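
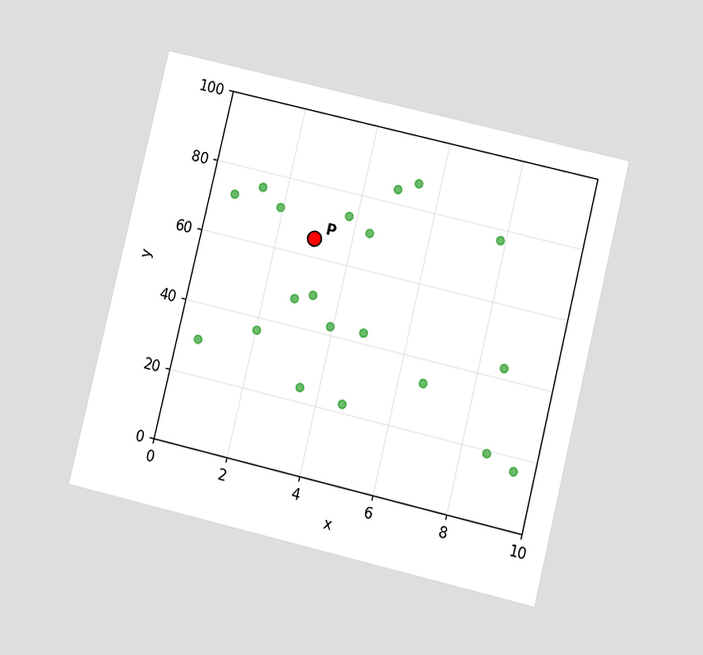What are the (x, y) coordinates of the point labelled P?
(3, 65)

The chart is tilted about 13° clockwise and viewed at a slight angle. Following the gridlines from P to each axis, P sits at (3, 65).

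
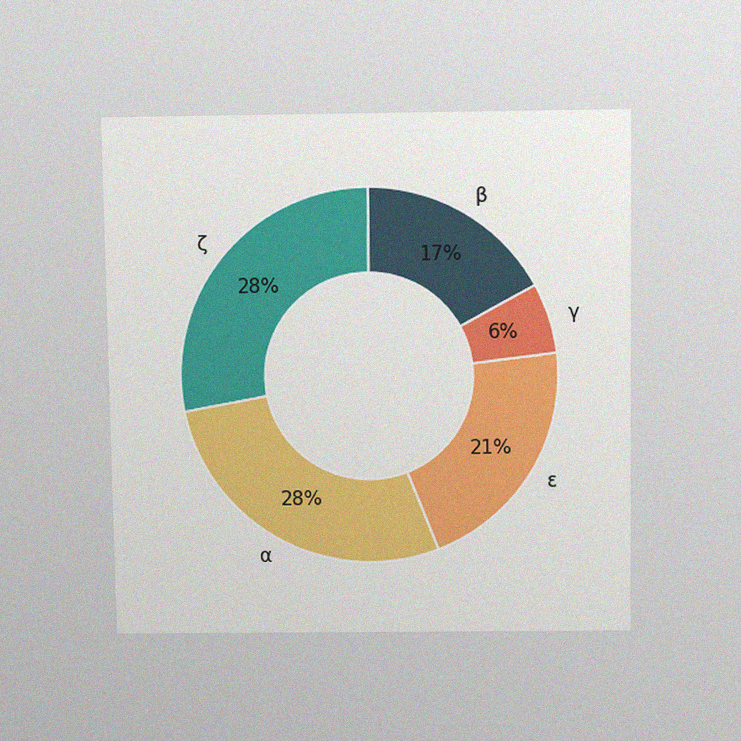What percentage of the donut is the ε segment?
21%

The chart is viewed slightly from above, with some photo noise. The ε segment takes up 21% of the ring.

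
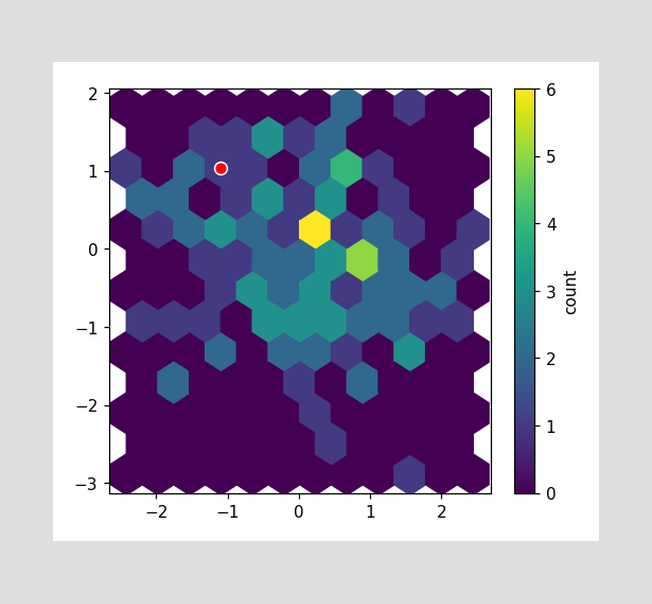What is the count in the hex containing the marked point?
The marked hex reads 1 on the colorbar.

1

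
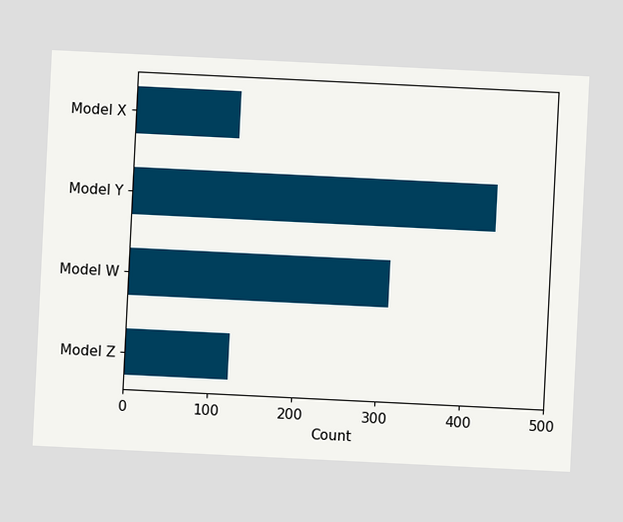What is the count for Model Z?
124

The chart is tilted about 3° clockwise. Reading along the chart's x-axis, the Model Z bar reaches 124.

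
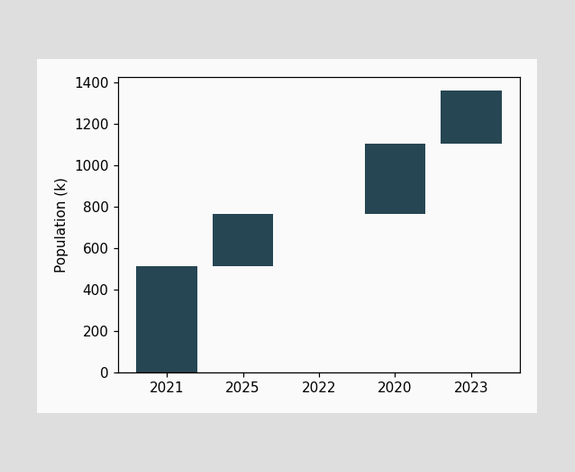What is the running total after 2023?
1360k

After 2023 the running total reaches 1360k.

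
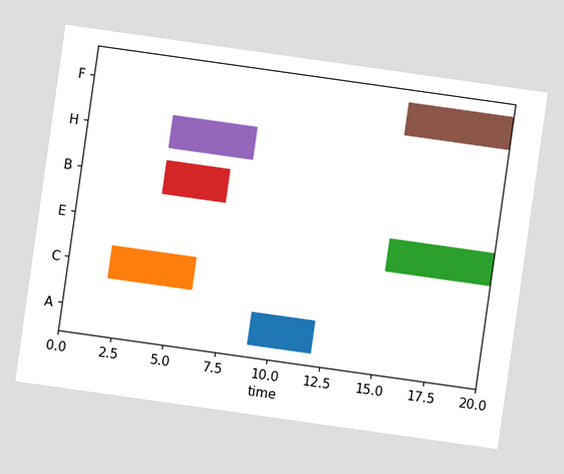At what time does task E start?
15

The chart is tilted about 8° clockwise. The E bar begins at t=15.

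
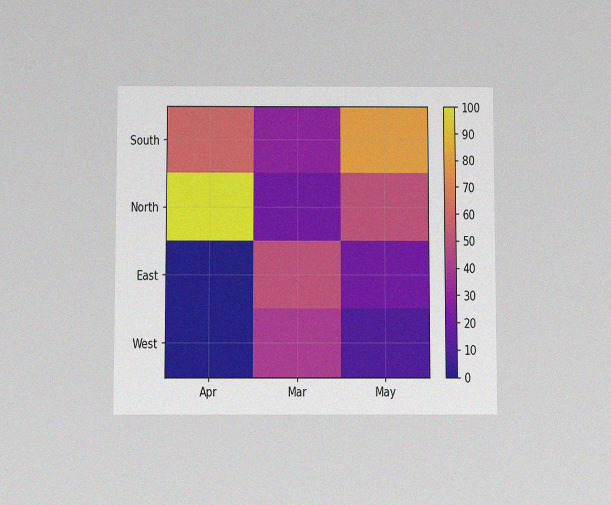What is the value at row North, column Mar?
20

The chart is viewed slightly from below, with some photo noise. Matching cell (North, Mar) against the colorbar gives 20.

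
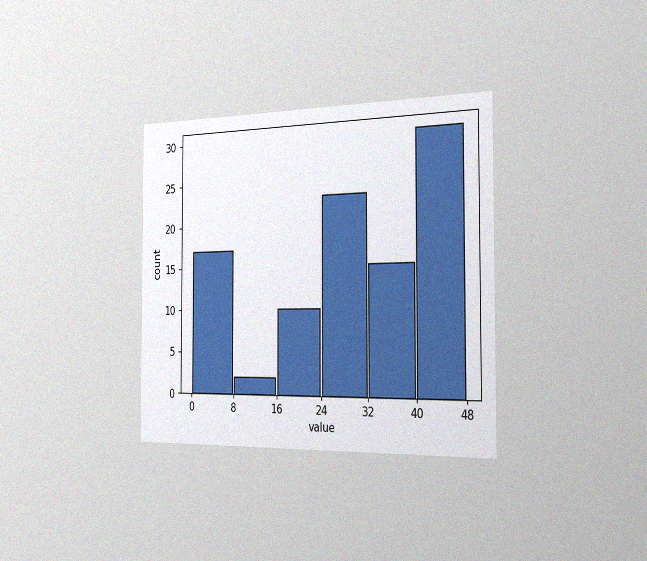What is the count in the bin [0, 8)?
The chart is viewed slightly from the right, with some photo noise. The [0, 8) bin has height 17.

17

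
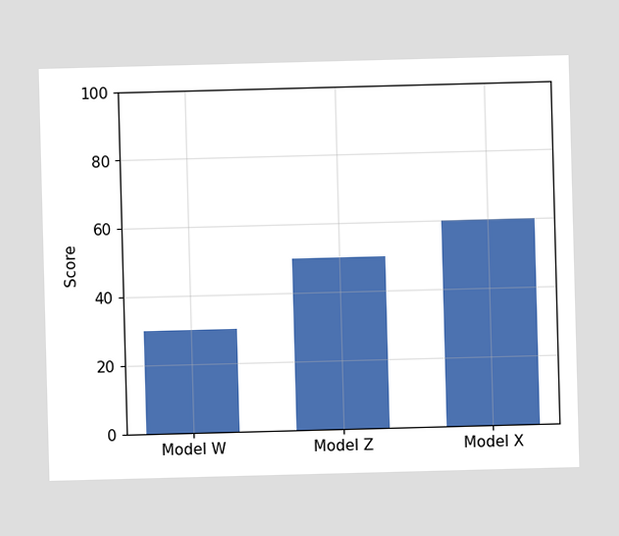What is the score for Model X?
60

Reading along the chart's y-axis, the Model X bar reaches 60.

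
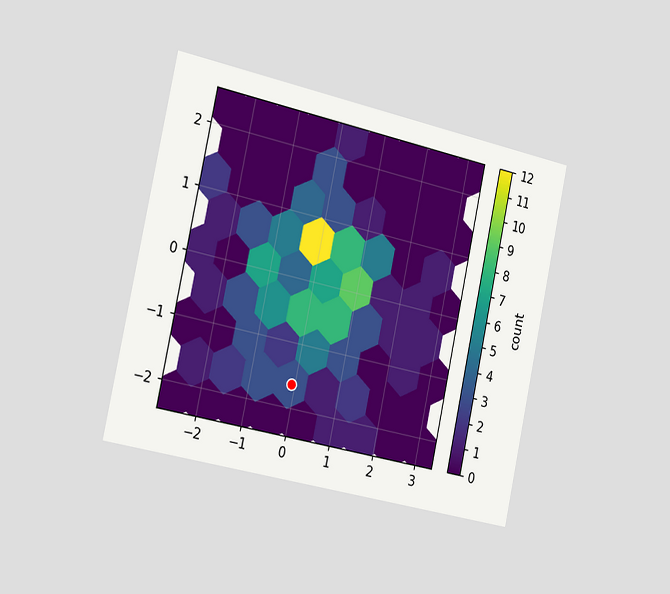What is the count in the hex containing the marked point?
The chart is tilted about 12° clockwise and viewed slightly from the left. The marked hex reads 3 on the colorbar.

3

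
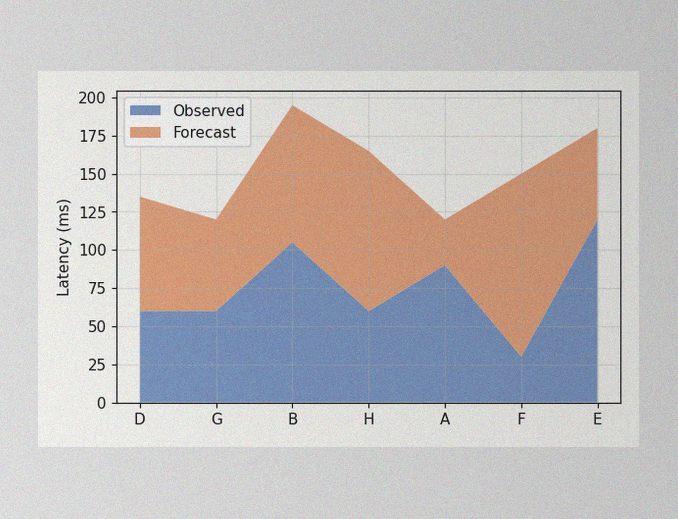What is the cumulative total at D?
135ms

The image has some photo noise and uneven lighting. The stacked total at D reaches 135ms.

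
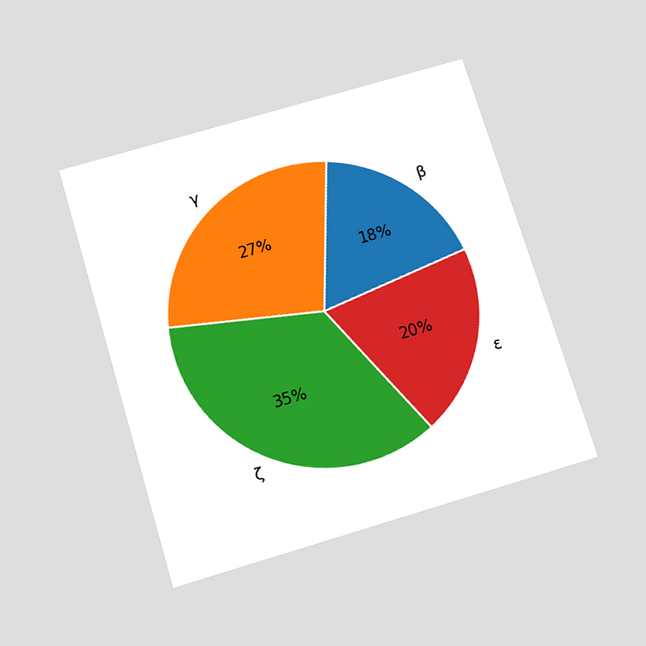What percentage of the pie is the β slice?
The chart is tilted about 17° counter-clockwise and viewed slightly from below. The β slice takes up 18% of the pie.

18%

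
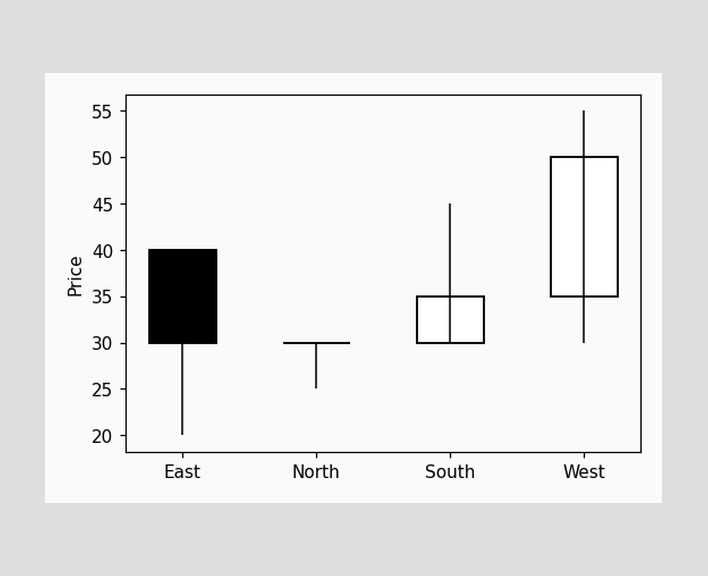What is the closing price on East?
The East candle closes at 30.

30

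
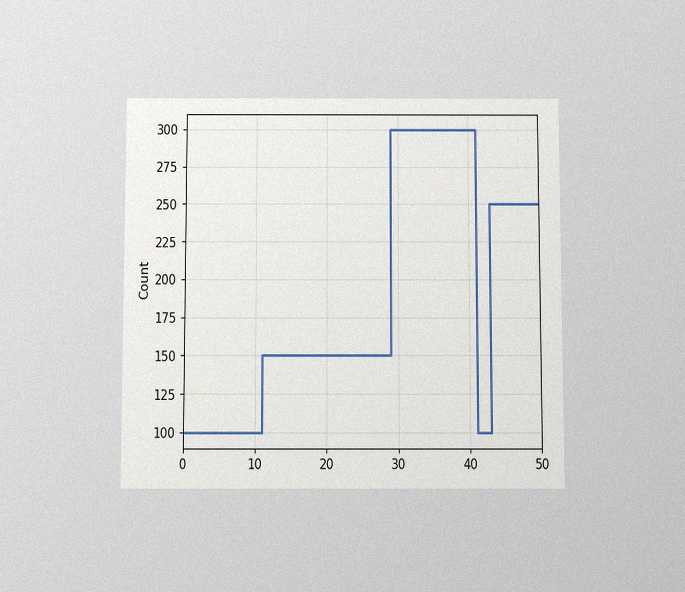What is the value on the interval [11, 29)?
The chart is viewed slightly from below, with some photo noise. On [11, 29) the step sits at 150.

150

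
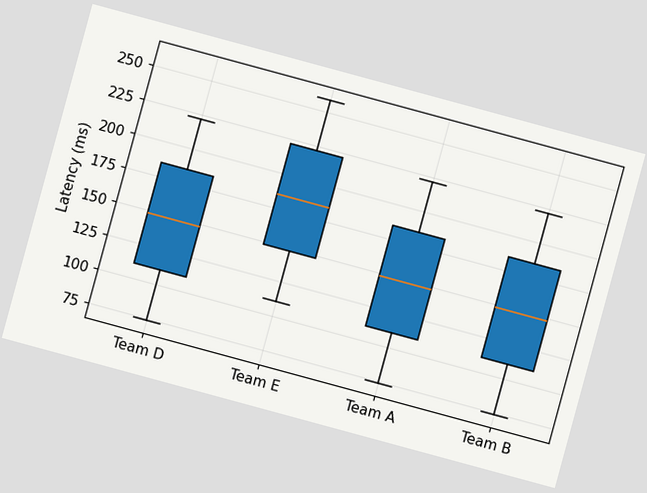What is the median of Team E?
The chart is tilted about 15° clockwise. The median line in the Team E box sits at 185ms.

185ms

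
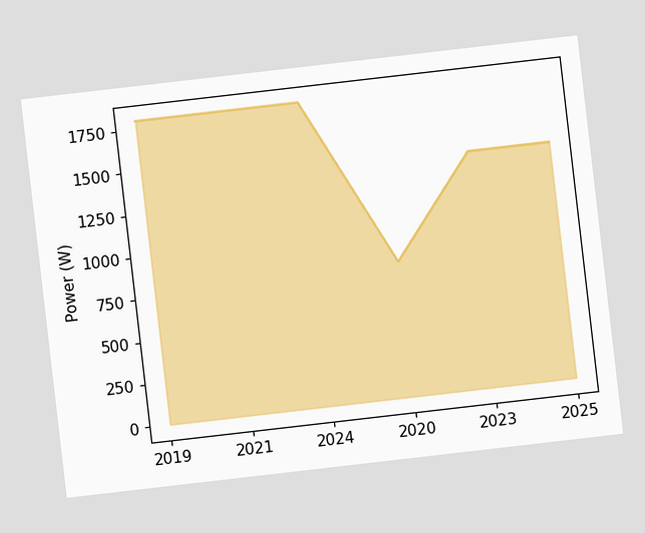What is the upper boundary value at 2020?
The chart is tilted about 7° counter-clockwise. At 2020 the upper boundary is at 800W.

800W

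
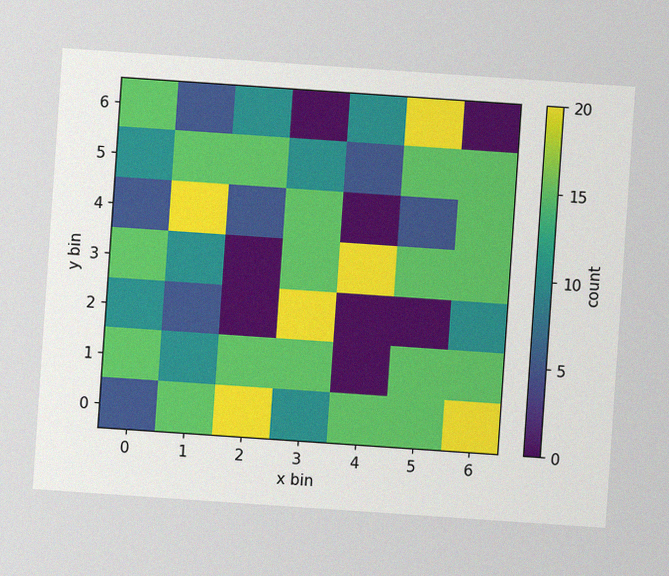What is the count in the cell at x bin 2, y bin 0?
The chart is tilted about 4° clockwise, with some photo noise. Matching the cell (2, 0) against the colorbar gives 20.

20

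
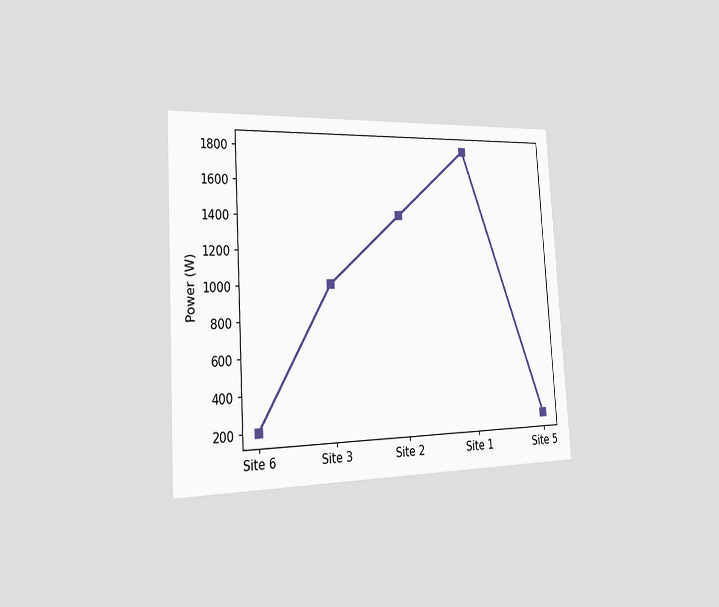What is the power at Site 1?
The chart is tilted about 3° counter-clockwise and viewed slightly from the left. At Site 1, the line is at 1800W.

1800W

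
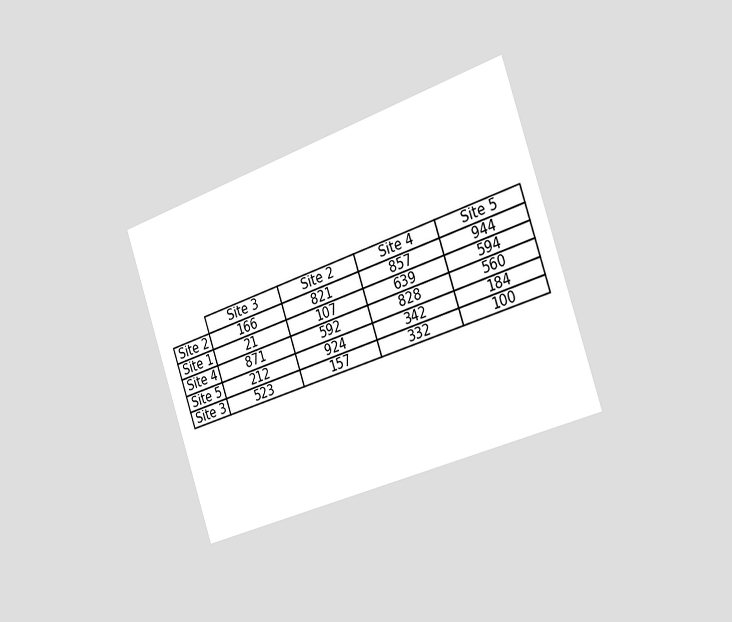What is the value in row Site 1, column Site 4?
639

The chart is tilted about 19° counter-clockwise and viewed slightly from the right. The (Site 1, Site 4) cell reads 639.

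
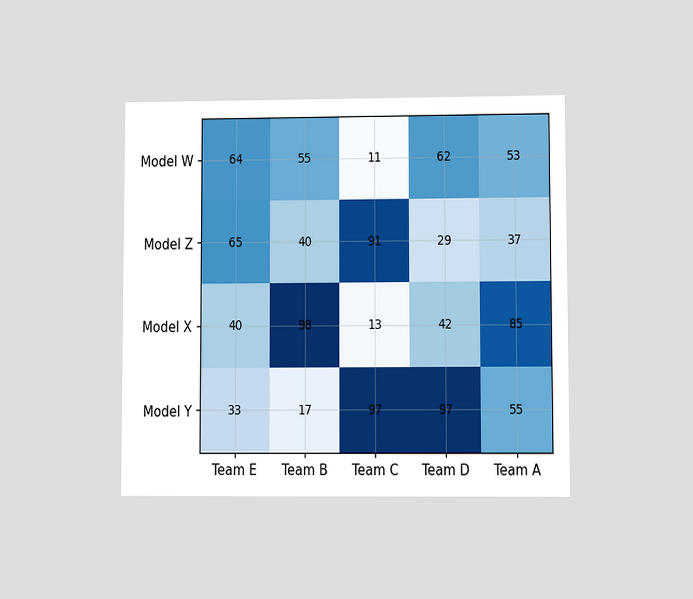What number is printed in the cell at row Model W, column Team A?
53

The chart is viewed at a slight angle. The (Model W, Team A) cell reads 53.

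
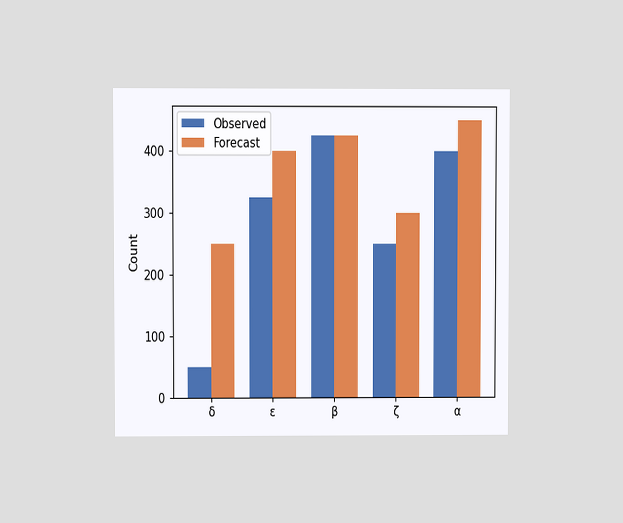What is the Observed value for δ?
50

The chart is viewed at a slight angle. The Observed bar at δ reaches 50 on the y-axis.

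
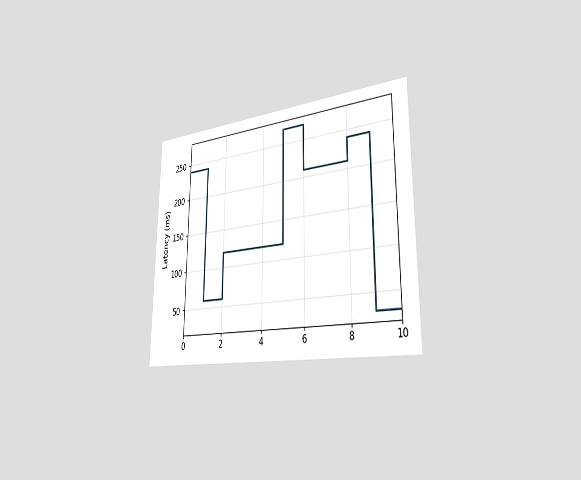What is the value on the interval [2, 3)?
The chart is viewed slightly from the right. On [2, 3) the step sits at 120ms.

120ms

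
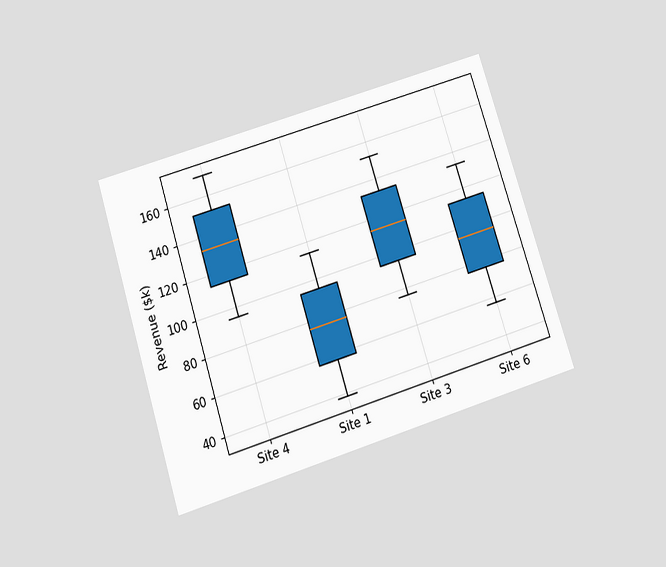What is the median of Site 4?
$133k

The chart is tilted about 18° counter-clockwise and viewed slightly from below. The median line in the Site 4 box sits at $133k.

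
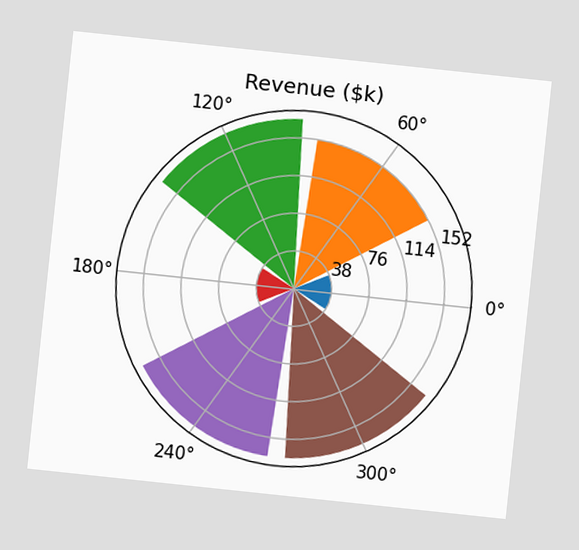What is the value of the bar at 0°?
The chart is tilted about 6° clockwise. The bar at 0° reaches $38k on the radial axis.

$38k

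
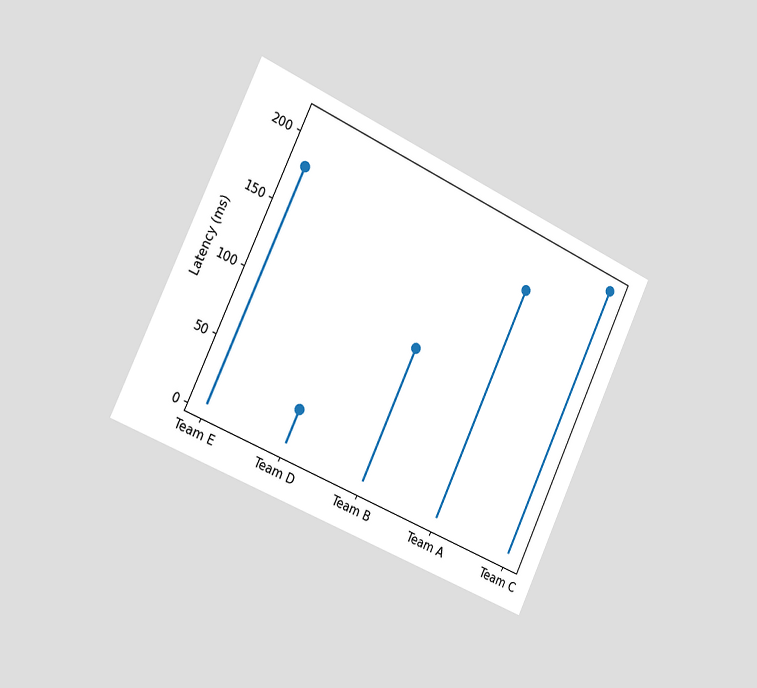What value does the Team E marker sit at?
The chart is tilted about 25° clockwise and viewed slightly from the left. The Team E marker sits at 180ms.

180ms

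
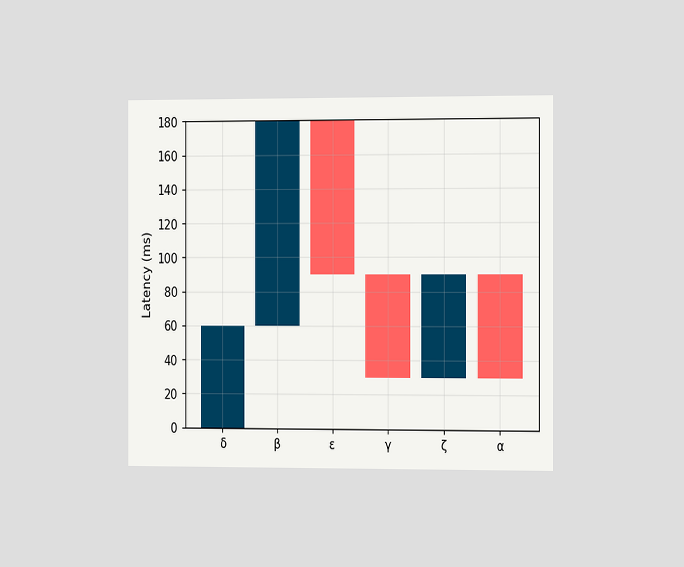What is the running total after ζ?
The chart is viewed slightly from the right. After ζ the running total reaches 90ms.

90ms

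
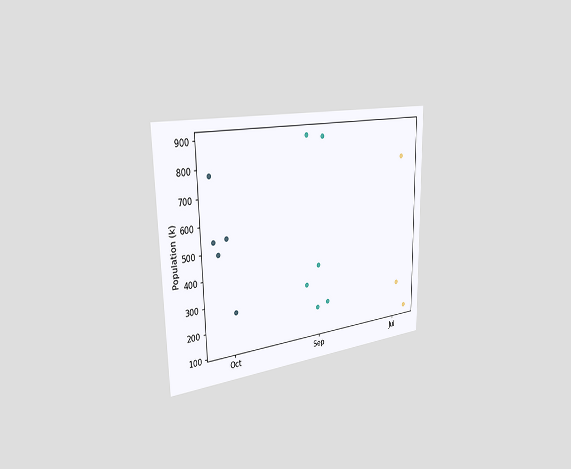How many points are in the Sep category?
6

The chart is viewed slightly from the left. Counting the markers in the Sep column gives 6.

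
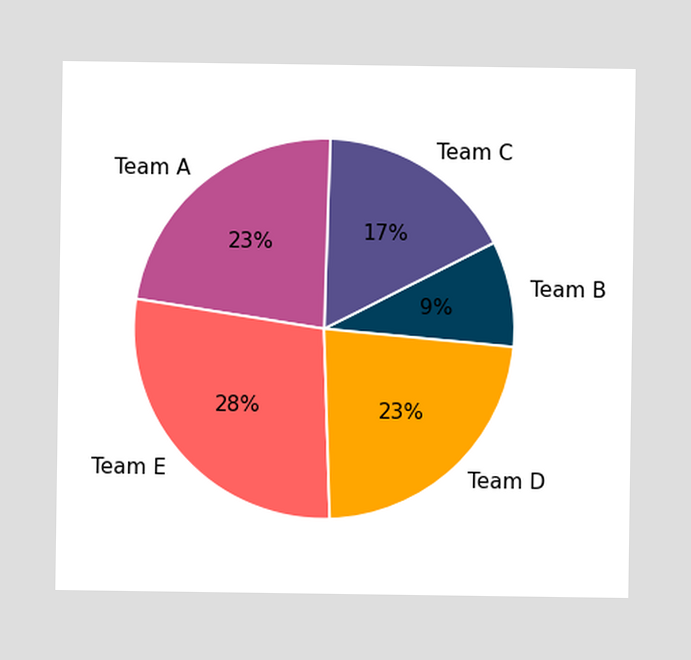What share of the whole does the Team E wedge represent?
28%

The Team E slice takes up 28% of the pie.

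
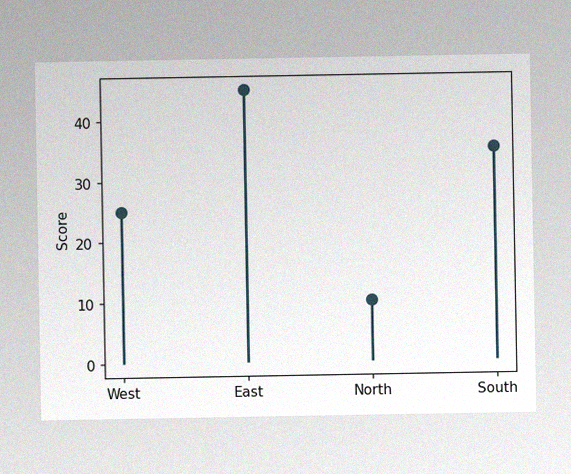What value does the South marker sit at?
The image has some photo noise and uneven lighting. The South marker sits at 35.

35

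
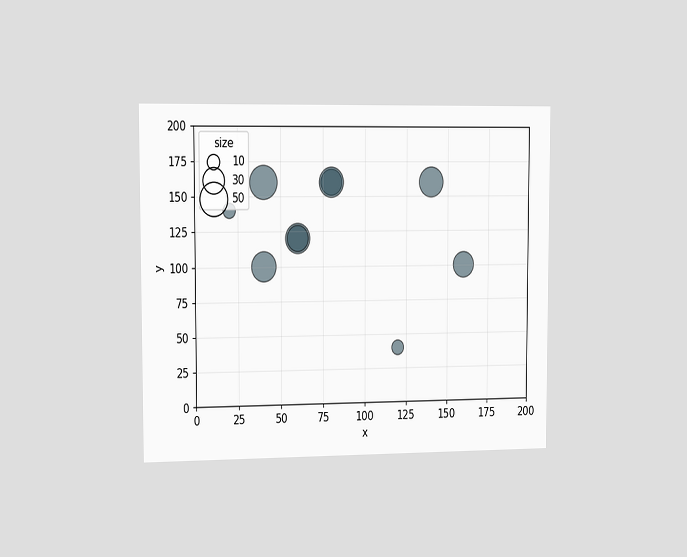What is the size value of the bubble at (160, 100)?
The chart is viewed slightly from the left. Matching the bubble at (160, 100) against the size legend gives 30.

30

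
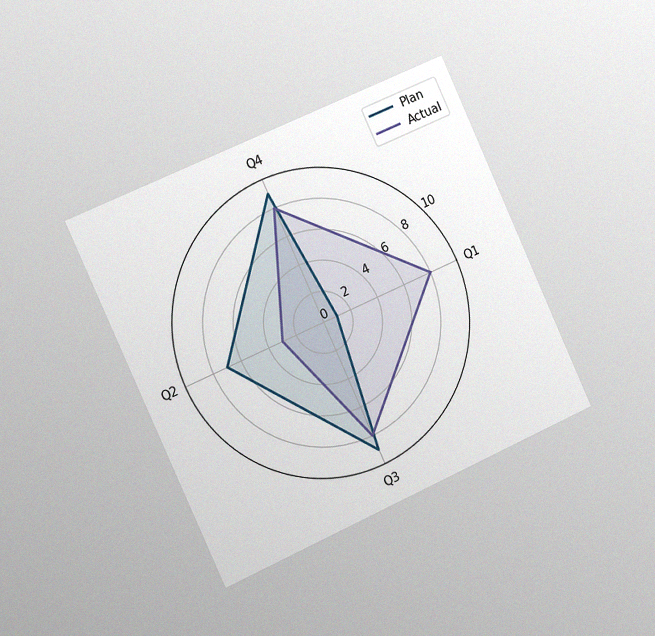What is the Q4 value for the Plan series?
9

The chart is tilted about 24° counter-clockwise and viewed slightly from the left, with some photo noise. On the Q4 axis, Plan reaches 9.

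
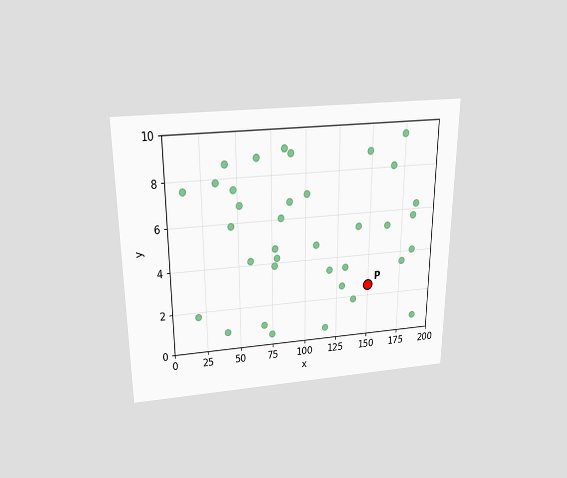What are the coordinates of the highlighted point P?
(150, 2.5)

The chart is viewed slightly from above. Following the gridlines from P to each axis, P sits at (150, 2.5).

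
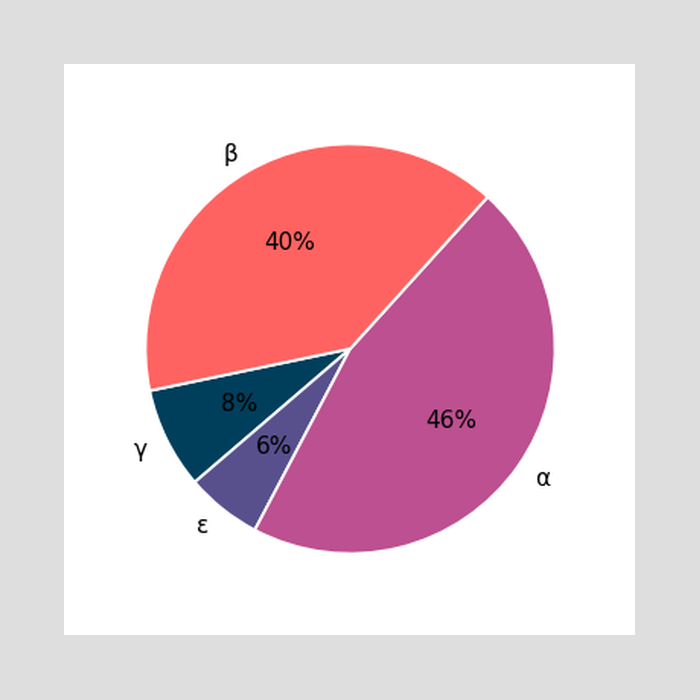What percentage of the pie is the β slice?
The β slice takes up 40% of the pie.

40%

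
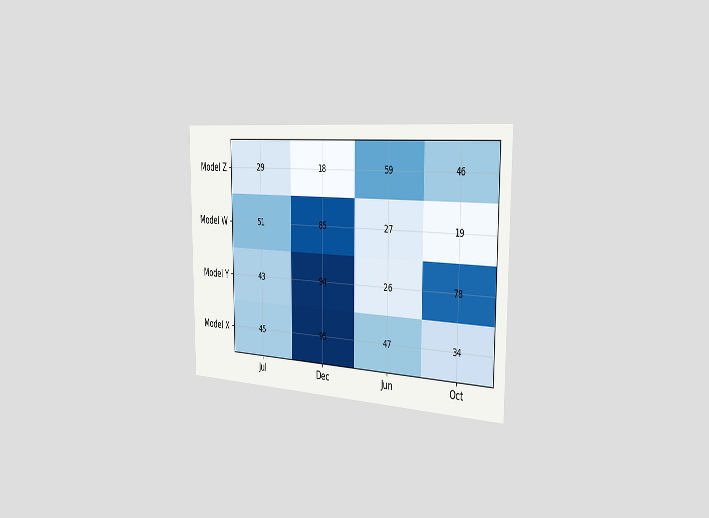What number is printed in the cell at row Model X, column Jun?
The chart is viewed slightly from the right. The (Model X, Jun) cell reads 47.

47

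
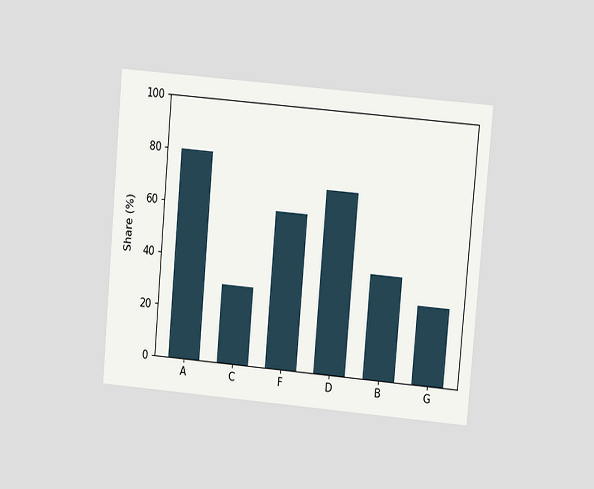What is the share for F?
The chart is tilted about 5° clockwise and viewed at a slight angle. Reading along the chart's y-axis, the F bar reaches 60%.

60%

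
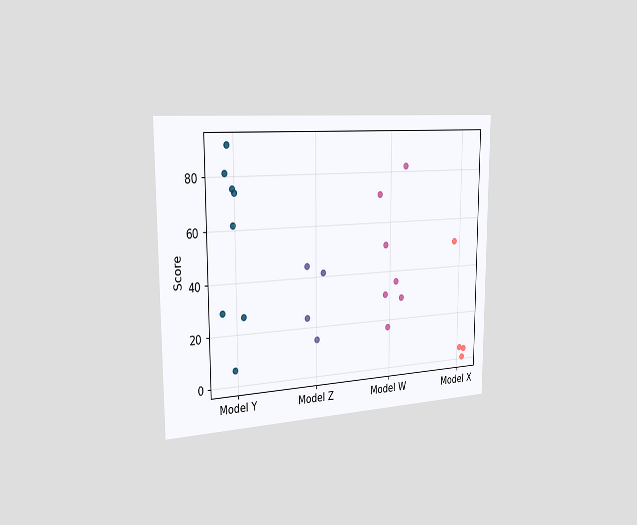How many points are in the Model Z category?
The chart is viewed slightly from the left. Counting the markers in the Model Z column gives 4.

4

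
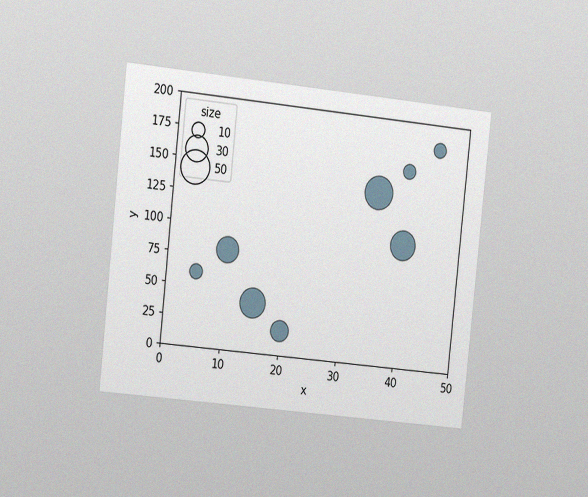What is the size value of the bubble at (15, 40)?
The chart is tilted about 6° clockwise and viewed slightly from the left, with some photo noise. Matching the bubble at (15, 40) against the size legend gives 40.

40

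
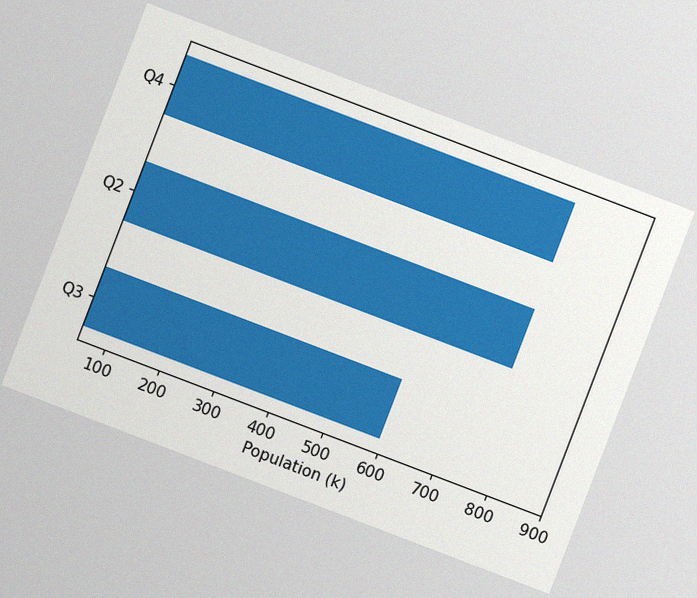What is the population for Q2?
765k

The chart is tilted about 21° clockwise, with some photo noise. Reading along the chart's x-axis, the Q2 bar reaches 765k.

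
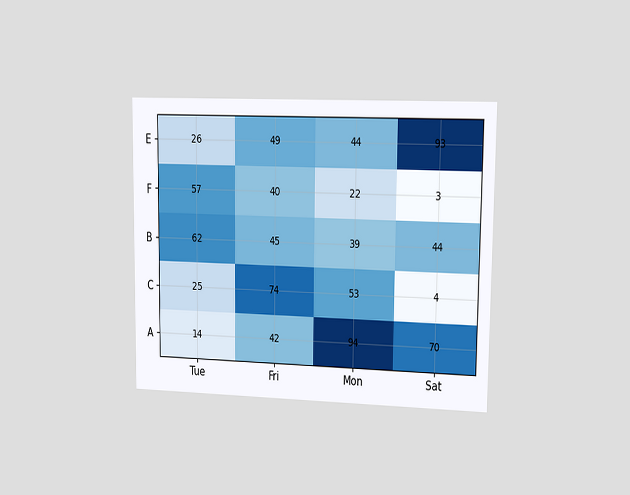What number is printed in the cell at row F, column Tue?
The chart is viewed slightly from the right. The (F, Tue) cell reads 57.

57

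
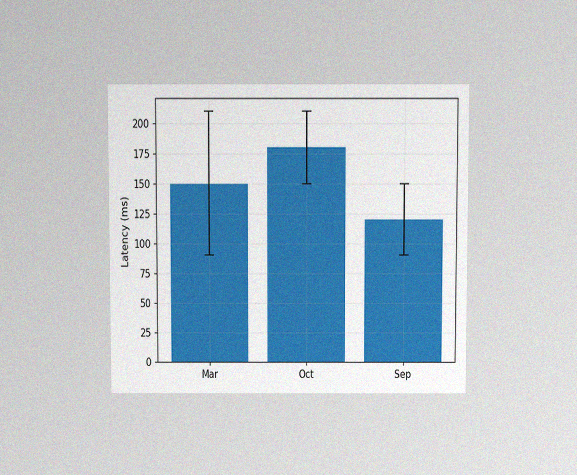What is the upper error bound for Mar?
210ms

The chart is viewed slightly from above, with some photo noise. The Mar bar's upper whisker reaches 210ms.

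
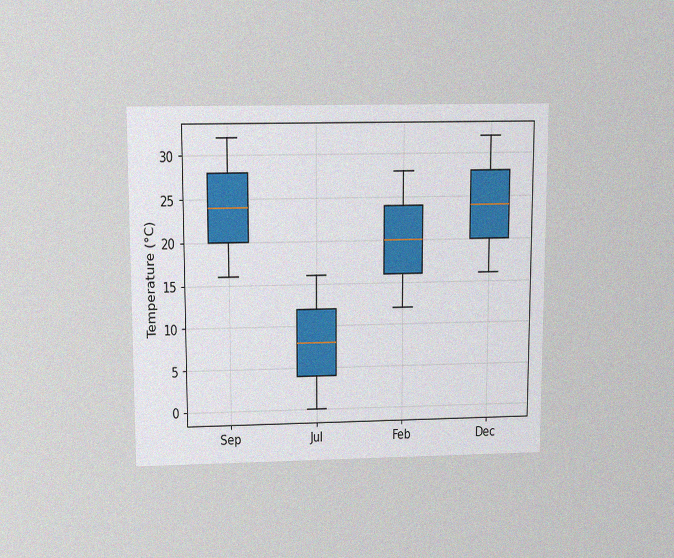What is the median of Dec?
The chart is viewed slightly from above, with some photo noise. The median line in the Dec box sits at 24°C.

24°C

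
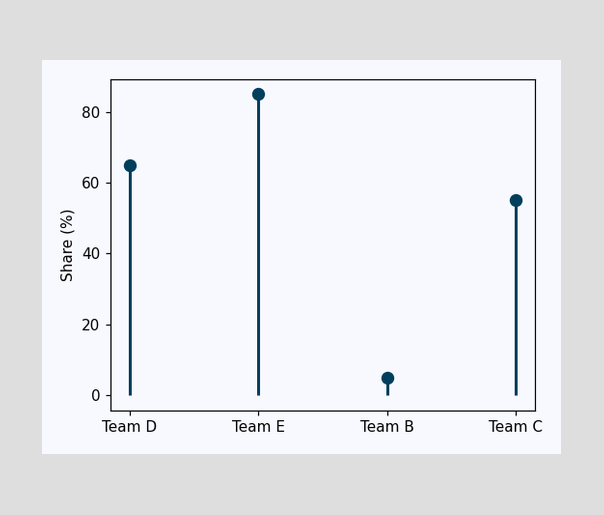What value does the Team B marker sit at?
5%

The Team B marker sits at 5%.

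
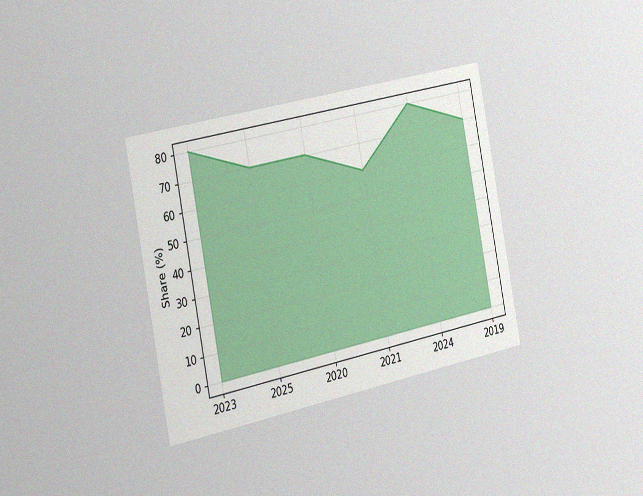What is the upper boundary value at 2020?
The chart is tilted about 11° counter-clockwise and viewed slightly from the left, with some photo noise. At 2020 the upper boundary is at 70%.

70%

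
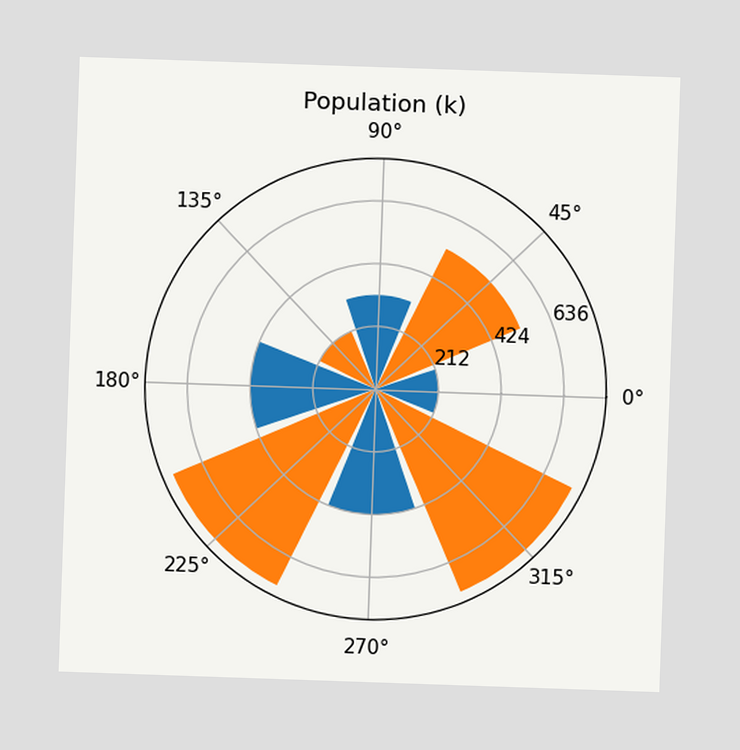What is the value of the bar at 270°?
The bar at 270° reaches 424k on the radial axis.

424k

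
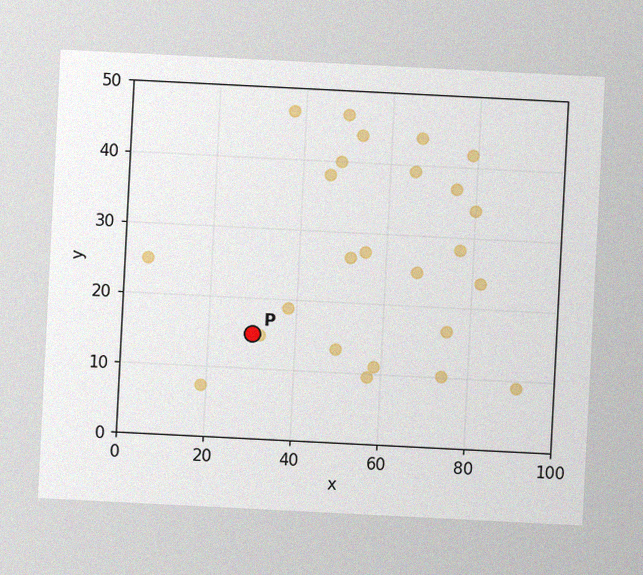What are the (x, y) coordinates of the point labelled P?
The chart is tilted about 3° clockwise, with some photo noise. Following the gridlines from P to each axis, P sits at (30, 15).

(30, 15)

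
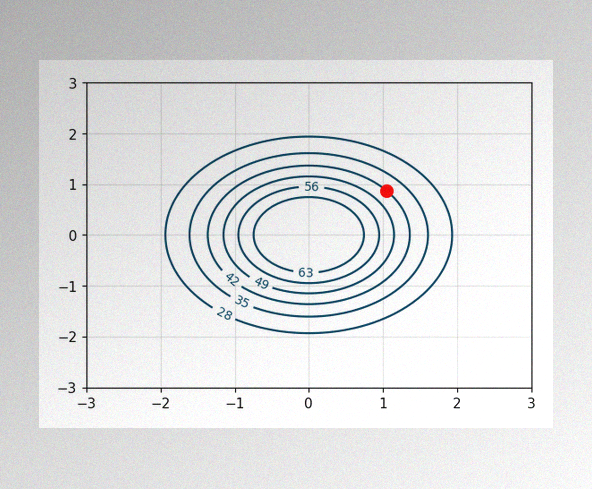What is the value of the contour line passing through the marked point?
The image has some photo noise and uneven lighting. The marked point sits on the contour labelled 42.

42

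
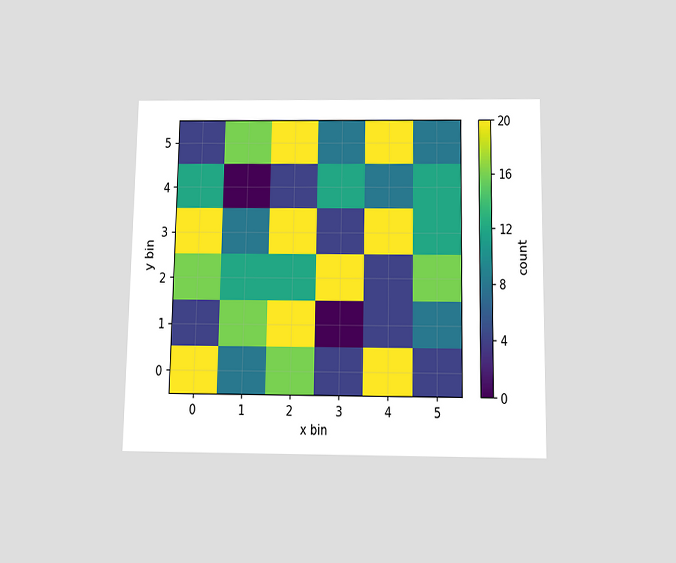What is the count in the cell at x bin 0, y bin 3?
The chart is viewed slightly from below. Matching the cell (0, 3) against the colorbar gives 20.

20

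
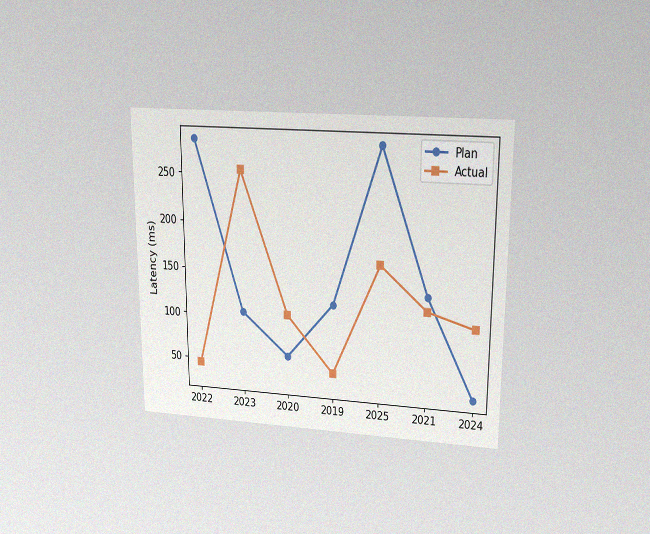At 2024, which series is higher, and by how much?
Actual, by 75ms

The chart is viewed at a slight angle, with some photo noise. At 2024, Actual sits above the other line by 75ms.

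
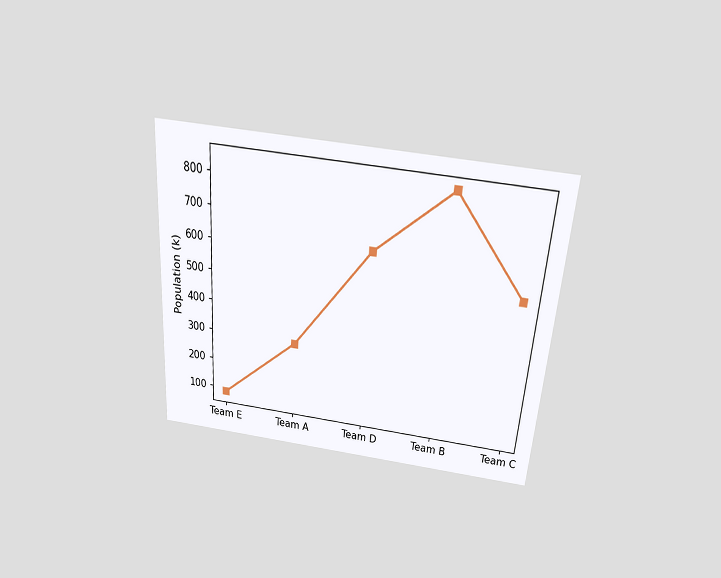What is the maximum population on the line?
840k

The chart is tilted about 4° clockwise and viewed slightly from above. The highest point is at Team B, and reading across to the y-axis gives 840k.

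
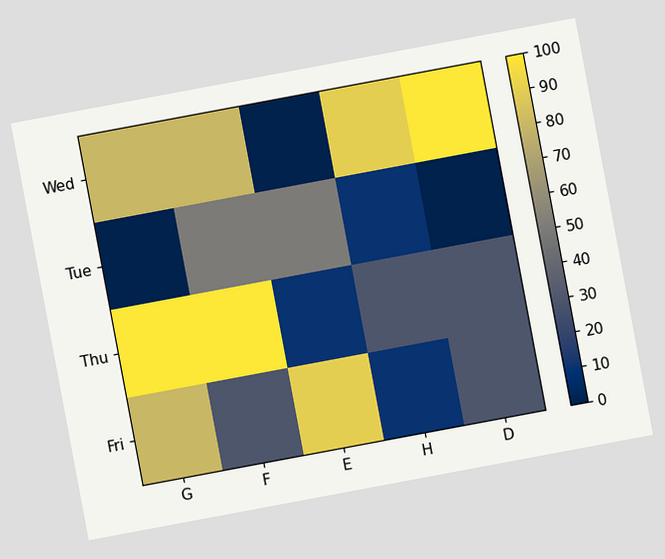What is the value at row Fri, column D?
30

The chart is tilted about 11° counter-clockwise. Matching cell (Fri, D) against the colorbar gives 30.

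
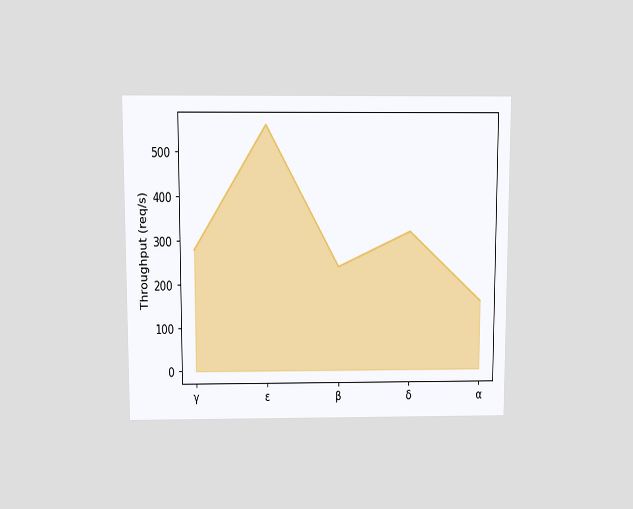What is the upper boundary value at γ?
280req/s

The chart is viewed slightly from above. At γ the upper boundary is at 280req/s.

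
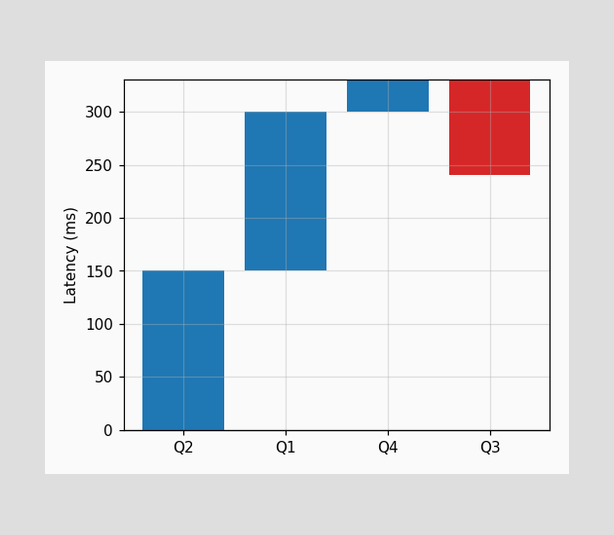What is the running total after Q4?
330ms

After Q4 the running total reaches 330ms.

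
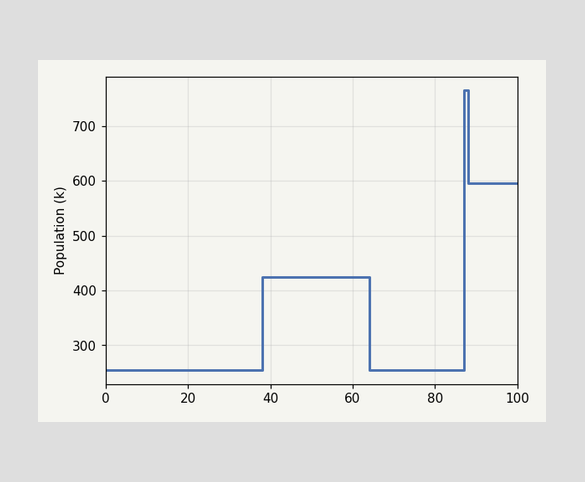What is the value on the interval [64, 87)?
On [64, 87) the step sits at 255k.

255k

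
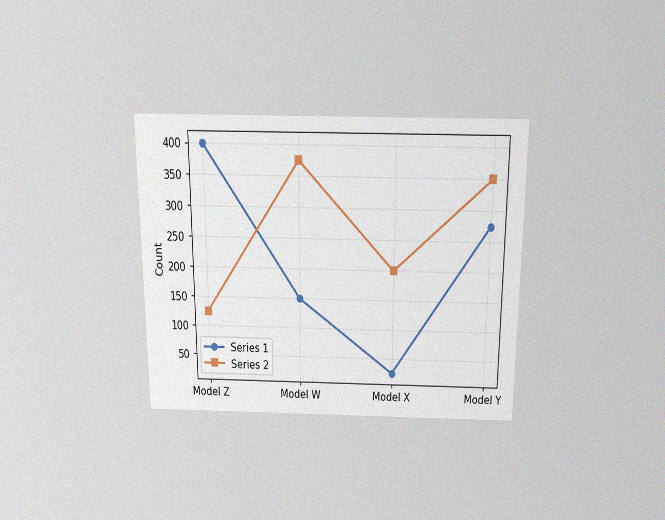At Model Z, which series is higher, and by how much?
The chart is viewed slightly from above, with some photo noise. At Model Z, Series 1 sits above the other line by 275.

Series 1, by 275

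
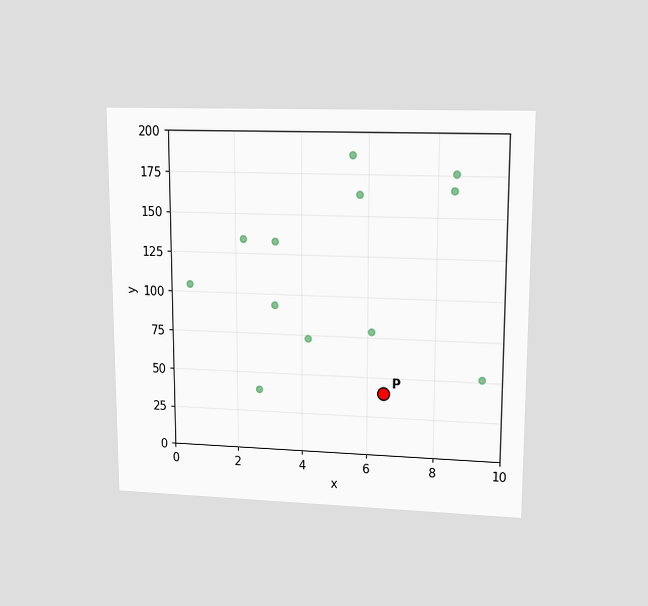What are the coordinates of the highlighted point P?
The chart is viewed at a slight angle. Following the gridlines from P to each axis, P sits at (6.5, 40).

(6.5, 40)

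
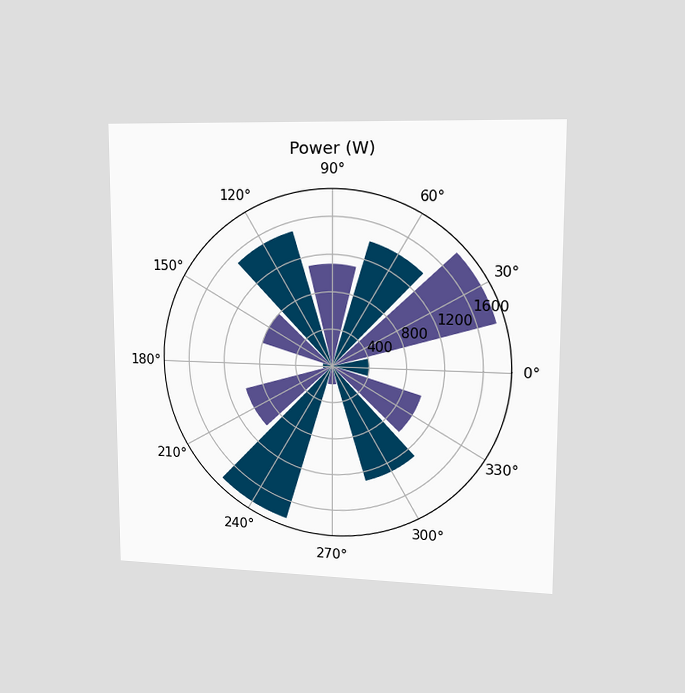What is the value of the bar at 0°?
The chart is viewed slightly from the right. The bar at 0° reaches 400W on the radial axis.

400W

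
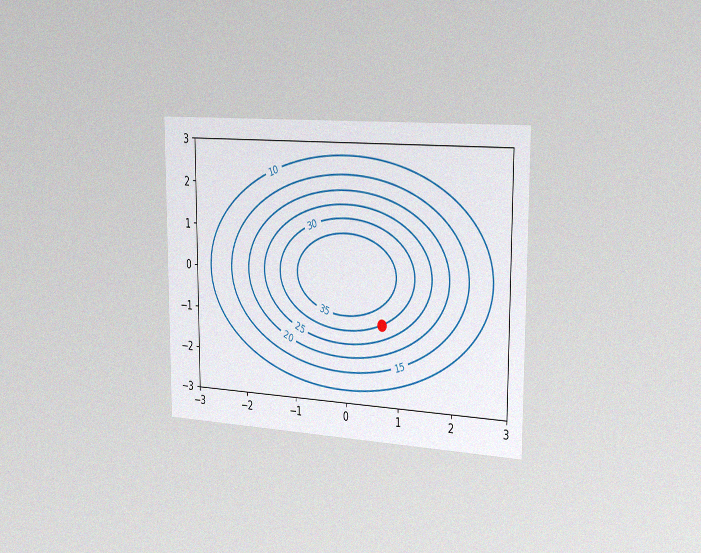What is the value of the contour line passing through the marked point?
30

The chart is viewed slightly from the right, with some photo noise. The marked point sits on the contour labelled 30.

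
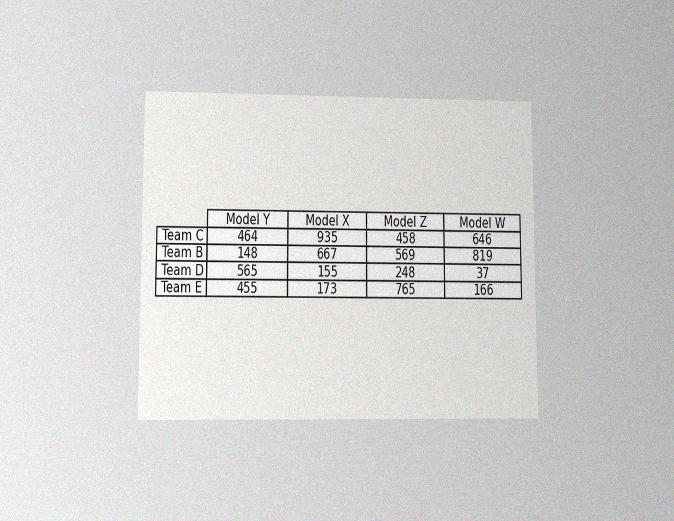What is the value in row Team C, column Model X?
935

The chart is viewed at a slight angle, with some photo noise. The (Team C, Model X) cell reads 935.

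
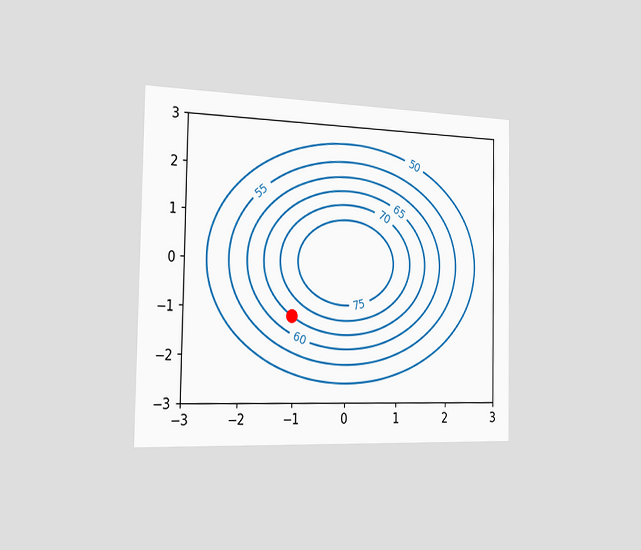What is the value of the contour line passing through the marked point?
The chart is viewed slightly from the left. The marked point sits on the contour labelled 65.

65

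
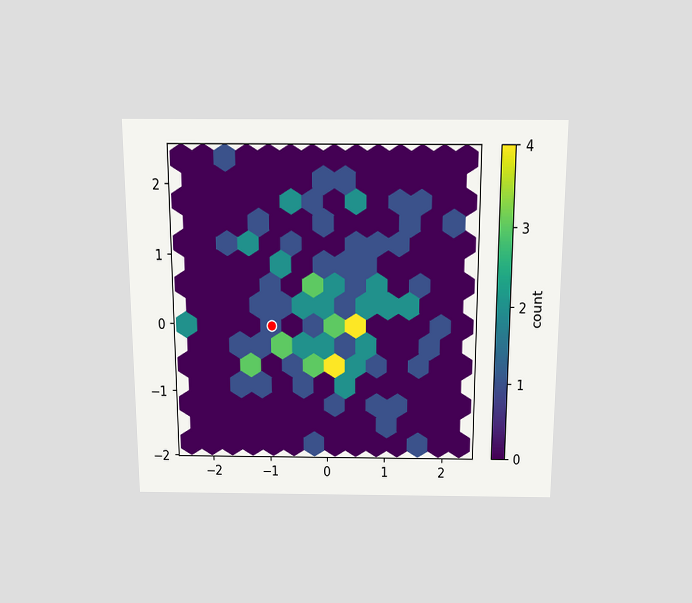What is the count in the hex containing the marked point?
The chart is viewed slightly from above. The marked hex reads 1 on the colorbar.

1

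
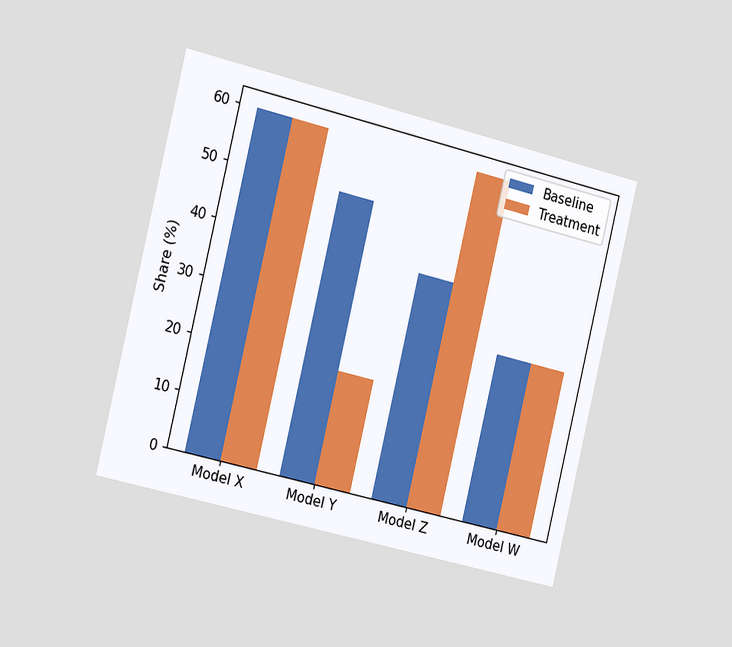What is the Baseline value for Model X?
The chart is tilted about 13° clockwise and viewed slightly from the left. The Baseline bar at Model X reaches 60% on the y-axis.

60%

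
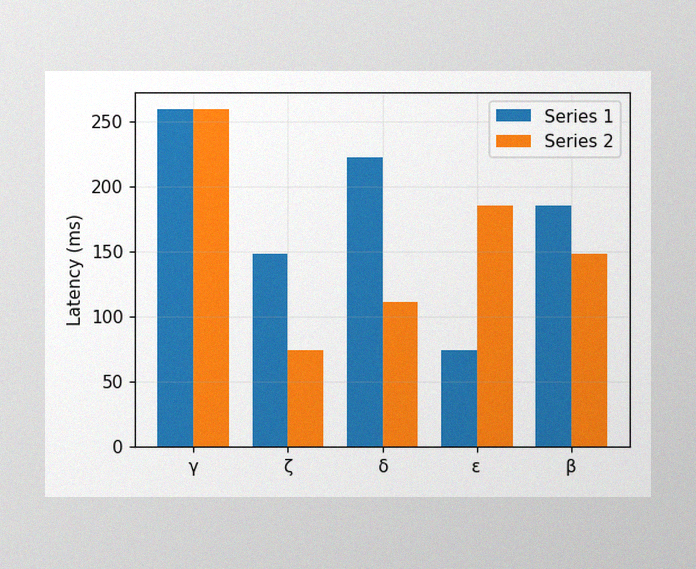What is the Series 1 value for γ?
The image has some photo noise and uneven lighting. The Series 1 bar at γ reaches 259ms on the y-axis.

259ms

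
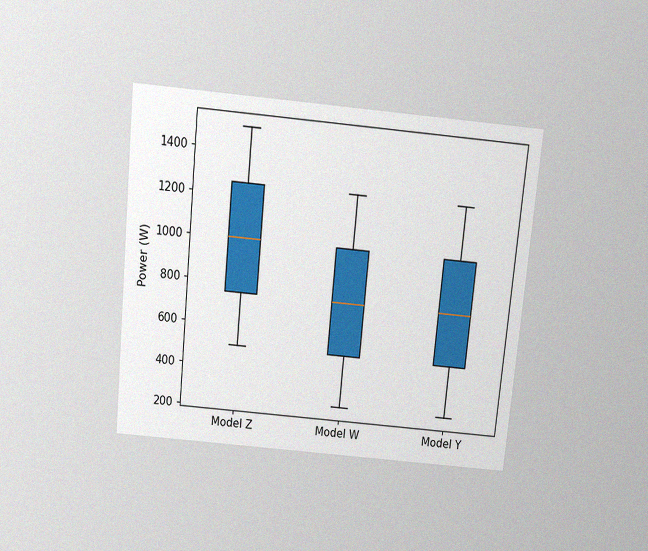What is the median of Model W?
750W

The chart is tilted about 6° clockwise and viewed slightly from above, with some photo noise. The median line in the Model W box sits at 750W.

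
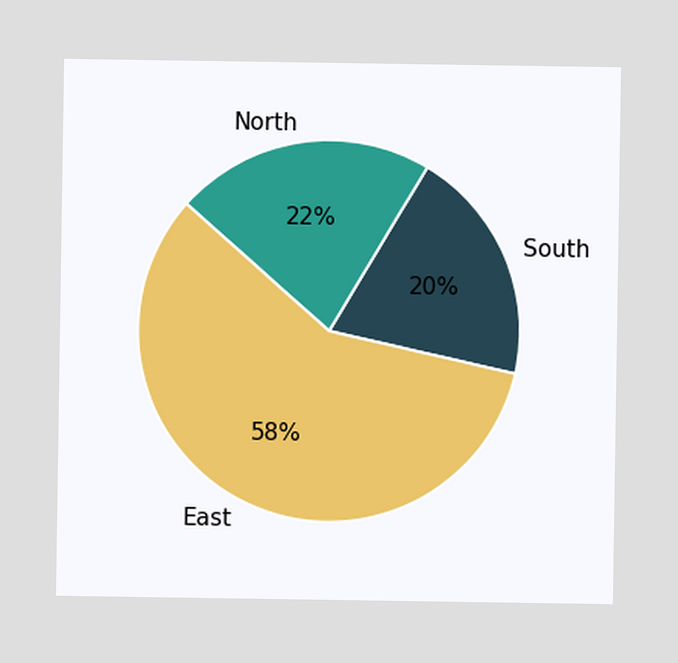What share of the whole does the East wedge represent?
The East slice takes up 58% of the pie.

58%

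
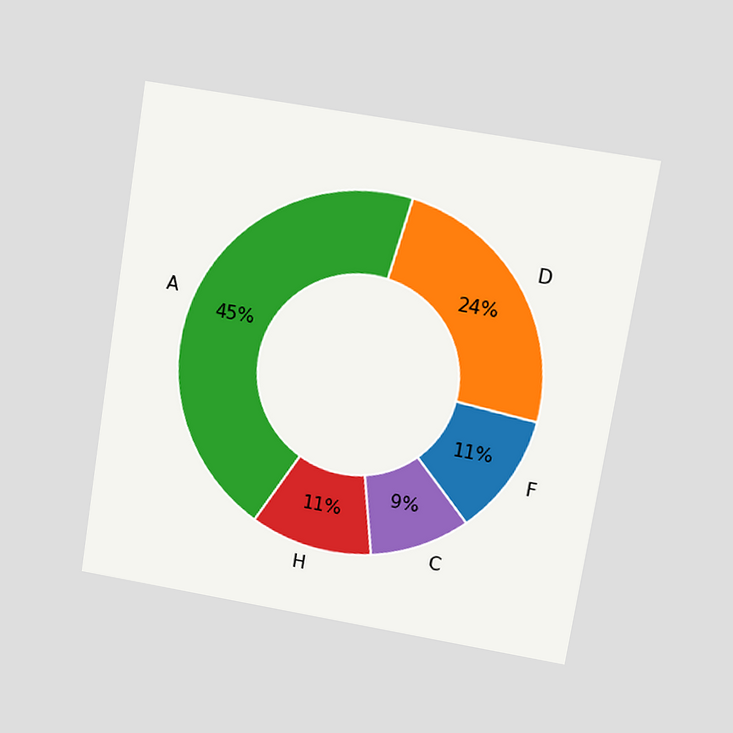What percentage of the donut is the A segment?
45%

The chart is tilted about 9° clockwise and viewed at a slight angle. The A segment takes up 45% of the ring.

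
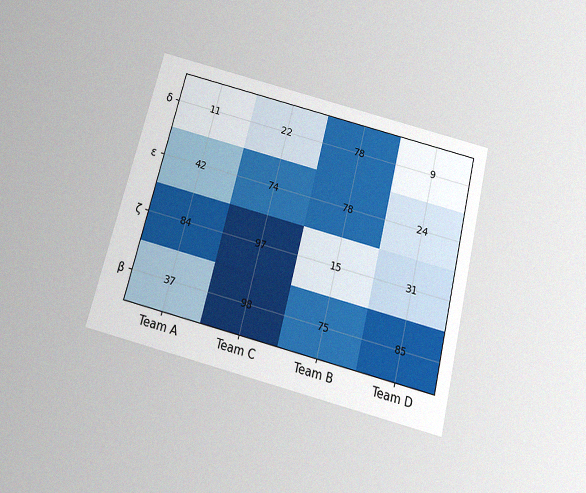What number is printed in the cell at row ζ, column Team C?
The chart is tilted about 14° clockwise and viewed slightly from below, with some photo noise. The (ζ, Team C) cell reads 97.

97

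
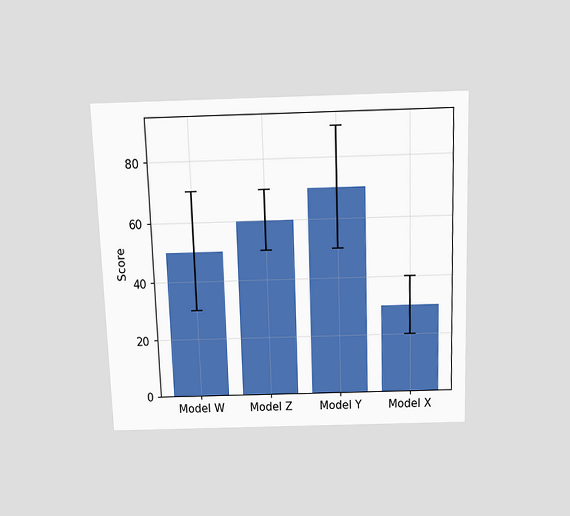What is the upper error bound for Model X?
40

The chart is viewed slightly from above. The Model X bar's upper whisker reaches 40.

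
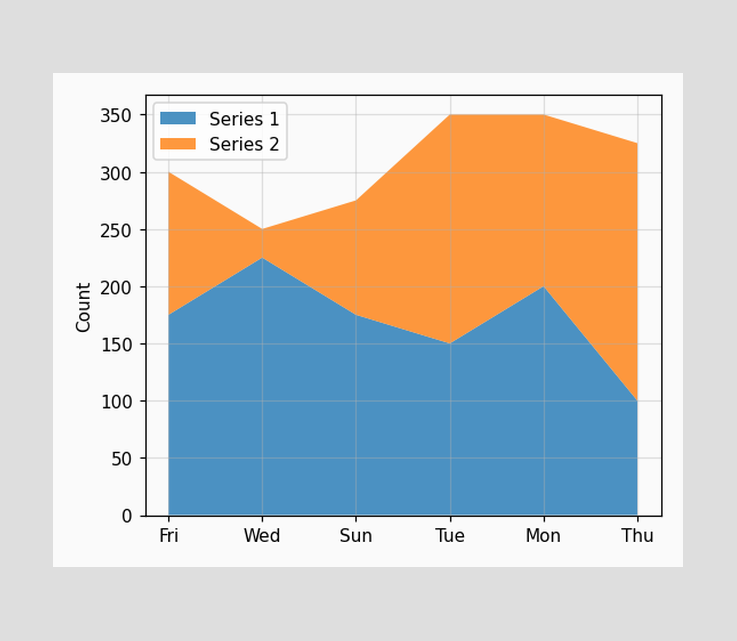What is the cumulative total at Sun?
The stacked total at Sun reaches 275.

275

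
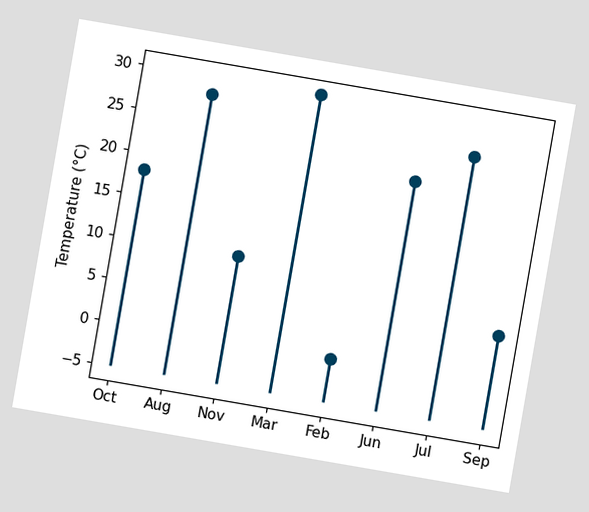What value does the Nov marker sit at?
The chart is tilted about 10° clockwise. The Nov marker sits at 10°C.

10°C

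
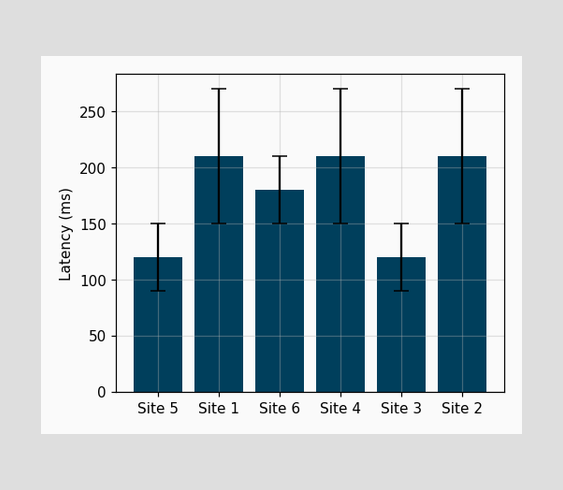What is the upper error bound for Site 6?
210ms

The Site 6 bar's upper whisker reaches 210ms.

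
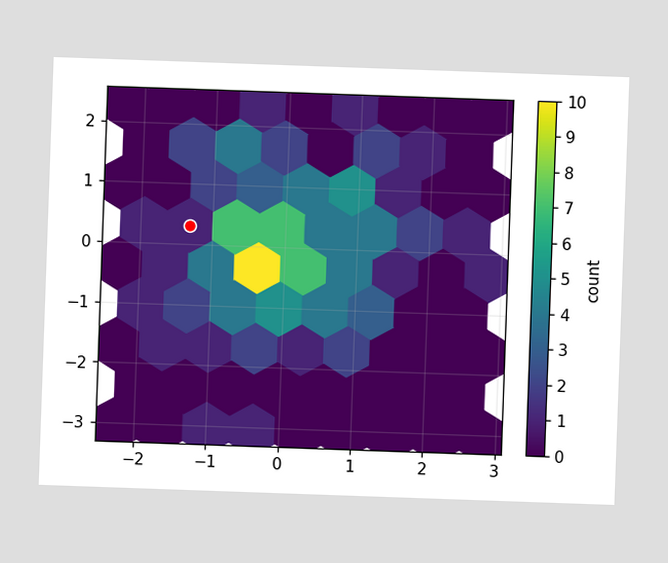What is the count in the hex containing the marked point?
The chart is tilted about 2° clockwise. The marked hex reads 1 on the colorbar.

1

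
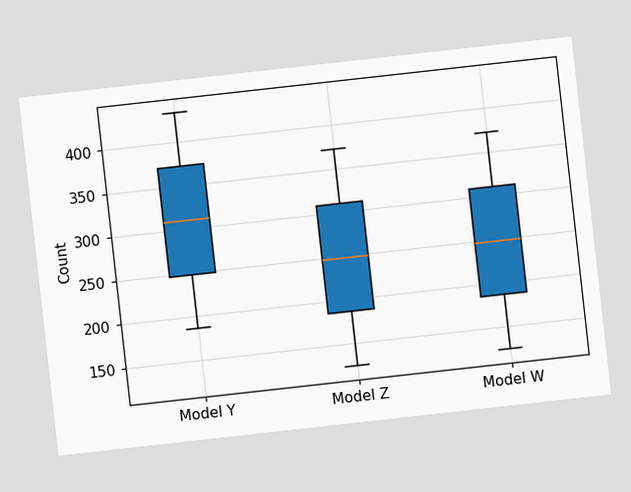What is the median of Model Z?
The chart is tilted about 6° counter-clockwise. The median line in the Model Z box sits at 248.

248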